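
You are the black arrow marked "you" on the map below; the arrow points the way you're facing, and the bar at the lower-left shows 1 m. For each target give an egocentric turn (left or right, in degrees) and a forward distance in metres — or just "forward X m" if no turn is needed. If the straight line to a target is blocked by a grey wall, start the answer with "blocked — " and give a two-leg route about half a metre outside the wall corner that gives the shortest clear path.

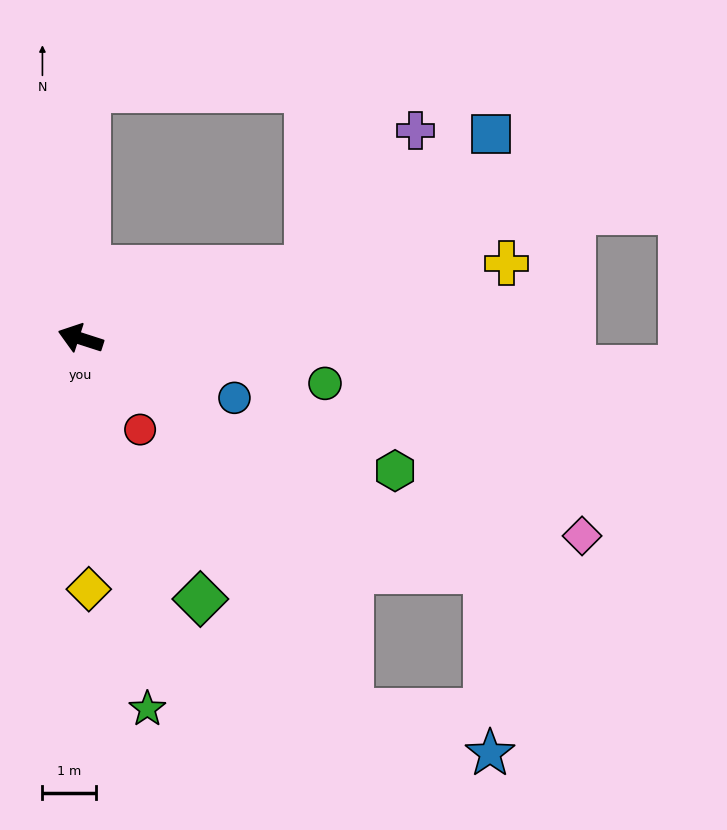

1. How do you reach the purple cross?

blocked — turn right 145°, forward 4.4 m, then turn left 35°, forward 3.2 m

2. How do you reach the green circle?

turn right 172°, forward 4.6 m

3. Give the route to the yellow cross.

turn right 152°, forward 8.0 m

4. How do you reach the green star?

turn left 118°, forward 7.0 m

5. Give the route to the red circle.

turn left 141°, forward 2.0 m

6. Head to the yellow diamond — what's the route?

turn left 110°, forward 4.6 m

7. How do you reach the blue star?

blocked — turn left 168°, forward 8.7 m, then turn right 59°, forward 3.4 m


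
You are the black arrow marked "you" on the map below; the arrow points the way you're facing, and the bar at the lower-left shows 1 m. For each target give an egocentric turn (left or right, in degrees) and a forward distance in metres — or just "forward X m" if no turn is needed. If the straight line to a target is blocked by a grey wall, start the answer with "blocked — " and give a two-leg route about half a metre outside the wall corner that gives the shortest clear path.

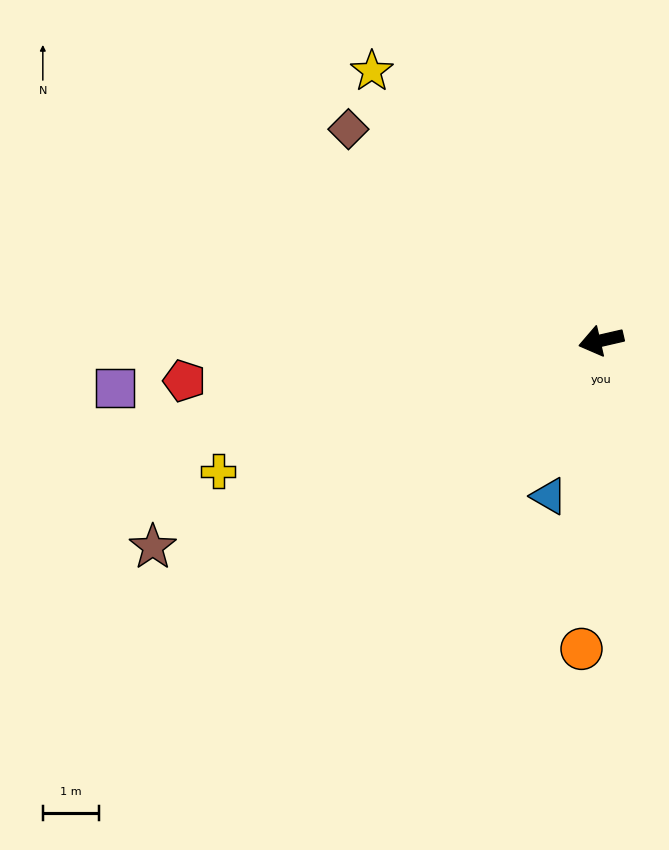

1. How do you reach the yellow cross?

turn left 6°, forward 7.2 m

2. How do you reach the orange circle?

turn left 73°, forward 5.5 m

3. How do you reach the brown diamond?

turn right 53°, forward 5.8 m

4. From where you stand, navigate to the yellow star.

turn right 63°, forward 6.3 m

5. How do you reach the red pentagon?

turn right 7°, forward 7.4 m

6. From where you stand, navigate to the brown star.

turn left 12°, forward 8.8 m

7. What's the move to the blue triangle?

turn left 58°, forward 2.9 m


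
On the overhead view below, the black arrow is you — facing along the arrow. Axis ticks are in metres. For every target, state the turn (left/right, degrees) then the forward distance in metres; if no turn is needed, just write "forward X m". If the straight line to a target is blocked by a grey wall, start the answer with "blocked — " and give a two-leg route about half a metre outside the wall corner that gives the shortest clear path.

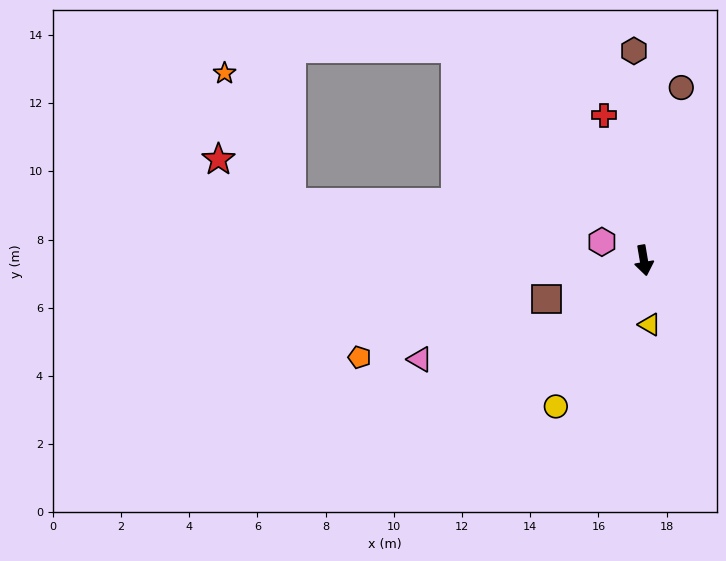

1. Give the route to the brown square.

turn right 78°, forward 3.1 m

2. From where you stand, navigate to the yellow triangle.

turn right 4°, forward 1.9 m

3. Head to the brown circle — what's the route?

turn left 158°, forward 5.2 m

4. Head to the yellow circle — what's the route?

turn right 41°, forward 5.0 m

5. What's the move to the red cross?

turn right 174°, forward 4.4 m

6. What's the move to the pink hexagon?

turn right 123°, forward 1.3 m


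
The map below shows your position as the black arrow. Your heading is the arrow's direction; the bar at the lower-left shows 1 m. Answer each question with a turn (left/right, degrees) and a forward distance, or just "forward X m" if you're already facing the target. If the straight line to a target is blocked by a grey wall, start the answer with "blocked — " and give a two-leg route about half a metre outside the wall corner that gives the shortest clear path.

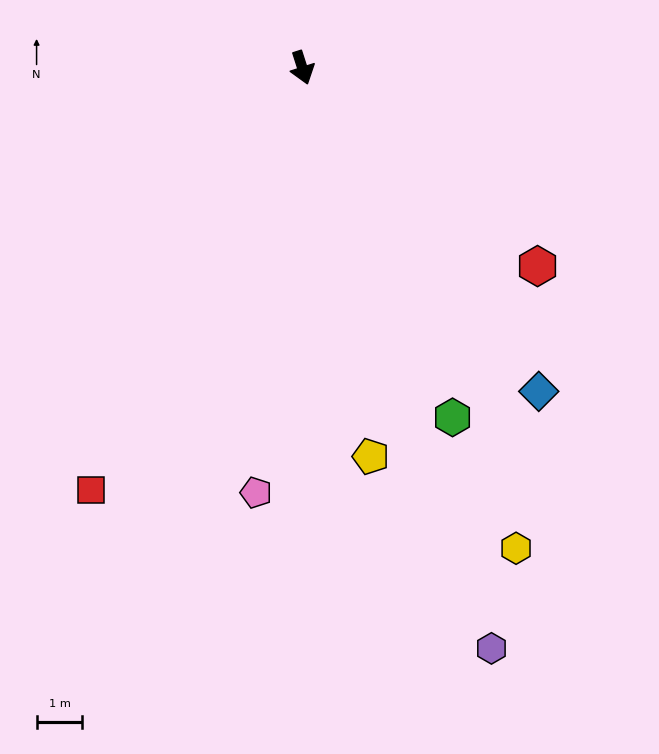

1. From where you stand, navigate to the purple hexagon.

forward 13.3 m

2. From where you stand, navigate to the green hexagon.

turn left 6°, forward 8.3 m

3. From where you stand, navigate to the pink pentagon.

turn right 24°, forward 9.3 m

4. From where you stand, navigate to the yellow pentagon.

turn right 8°, forward 8.6 m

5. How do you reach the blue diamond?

turn left 18°, forward 8.7 m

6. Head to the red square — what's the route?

turn right 44°, forward 10.3 m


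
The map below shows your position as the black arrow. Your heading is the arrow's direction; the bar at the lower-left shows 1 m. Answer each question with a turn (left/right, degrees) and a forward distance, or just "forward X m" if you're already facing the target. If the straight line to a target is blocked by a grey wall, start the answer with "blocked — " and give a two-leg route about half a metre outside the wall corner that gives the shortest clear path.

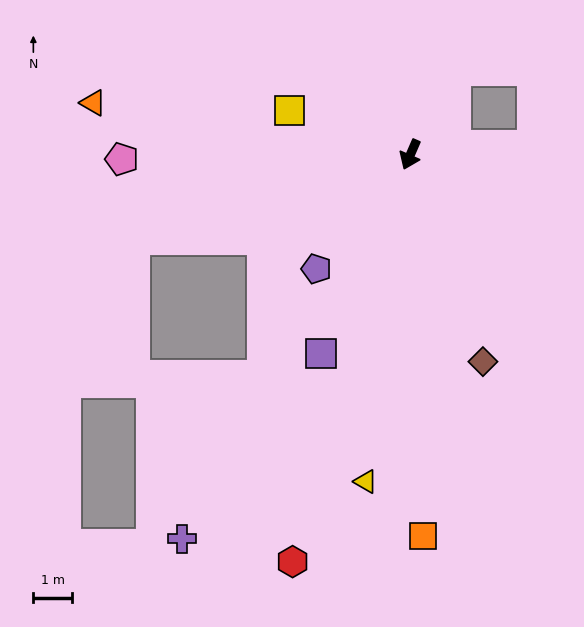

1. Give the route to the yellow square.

turn right 87°, forward 3.3 m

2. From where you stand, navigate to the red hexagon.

turn left 7°, forward 10.9 m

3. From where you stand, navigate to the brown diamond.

turn left 43°, forward 5.6 m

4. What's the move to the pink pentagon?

turn right 66°, forward 7.4 m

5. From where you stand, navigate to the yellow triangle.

turn left 16°, forward 8.5 m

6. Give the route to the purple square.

forward 5.6 m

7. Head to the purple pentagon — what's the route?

turn right 16°, forward 3.8 m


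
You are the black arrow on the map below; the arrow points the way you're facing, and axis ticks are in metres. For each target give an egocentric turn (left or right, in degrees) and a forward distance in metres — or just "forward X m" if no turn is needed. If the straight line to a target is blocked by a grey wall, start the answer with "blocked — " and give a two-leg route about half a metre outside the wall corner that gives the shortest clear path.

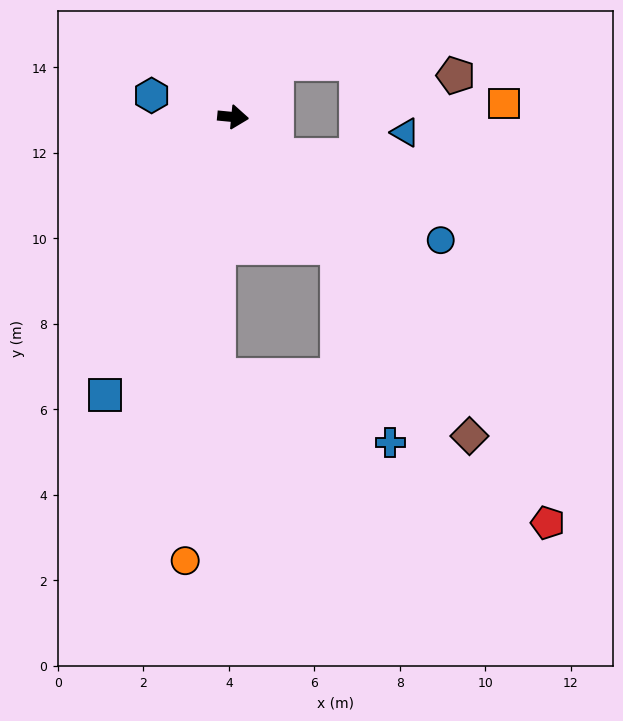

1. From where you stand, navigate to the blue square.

turn right 109°, forward 7.2 m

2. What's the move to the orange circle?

turn right 91°, forward 10.4 m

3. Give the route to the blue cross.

blocked — turn right 45°, forward 3.9 m, then turn right 25°, forward 4.7 m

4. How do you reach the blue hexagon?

turn left 171°, forward 2.0 m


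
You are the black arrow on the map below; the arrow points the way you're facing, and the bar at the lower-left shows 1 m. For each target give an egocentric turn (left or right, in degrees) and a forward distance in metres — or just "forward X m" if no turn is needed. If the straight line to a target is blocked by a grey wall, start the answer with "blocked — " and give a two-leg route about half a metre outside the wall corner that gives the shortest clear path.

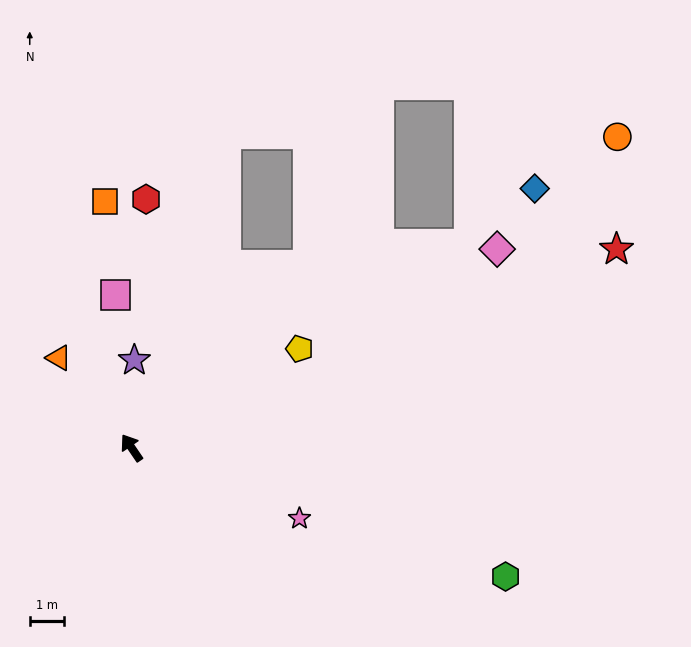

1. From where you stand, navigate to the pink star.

turn right 147°, forward 5.3 m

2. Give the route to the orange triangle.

turn left 5°, forward 3.4 m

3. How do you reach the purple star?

turn right 36°, forward 2.6 m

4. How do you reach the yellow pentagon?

turn right 94°, forward 5.7 m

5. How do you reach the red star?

turn right 102°, forward 15.3 m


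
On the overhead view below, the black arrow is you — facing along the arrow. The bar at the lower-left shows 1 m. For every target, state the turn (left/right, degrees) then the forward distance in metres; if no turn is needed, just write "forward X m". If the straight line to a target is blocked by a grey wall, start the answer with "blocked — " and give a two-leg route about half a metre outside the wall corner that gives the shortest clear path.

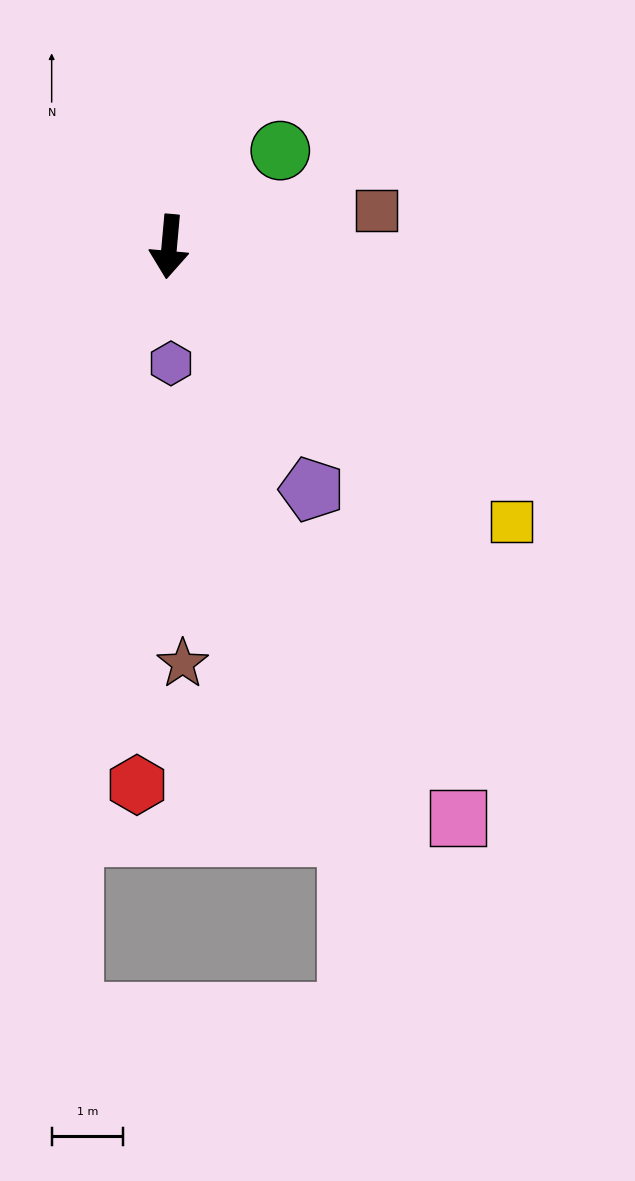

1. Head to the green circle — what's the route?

turn left 136°, forward 2.1 m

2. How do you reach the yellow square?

turn left 56°, forward 6.2 m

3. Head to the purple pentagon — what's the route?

turn left 36°, forward 3.9 m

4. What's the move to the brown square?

turn left 105°, forward 3.0 m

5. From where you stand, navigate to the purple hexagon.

turn left 6°, forward 1.6 m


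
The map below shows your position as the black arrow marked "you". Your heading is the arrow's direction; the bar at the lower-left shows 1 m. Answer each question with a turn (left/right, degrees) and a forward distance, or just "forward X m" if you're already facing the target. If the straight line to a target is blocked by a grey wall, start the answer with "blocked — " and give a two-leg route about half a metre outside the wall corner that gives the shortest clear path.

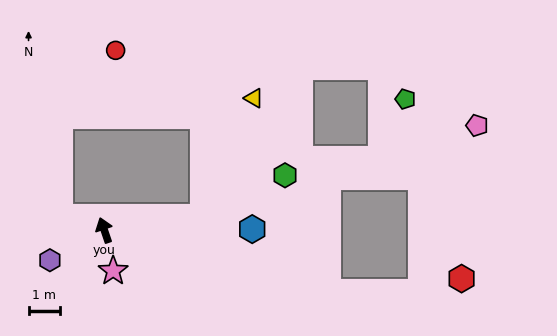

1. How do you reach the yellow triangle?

blocked — turn right 101°, forward 3.2 m, then turn left 59°, forward 4.2 m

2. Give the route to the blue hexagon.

turn right 108°, forward 4.8 m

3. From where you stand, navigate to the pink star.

turn left 174°, forward 1.3 m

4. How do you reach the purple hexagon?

turn left 100°, forward 2.0 m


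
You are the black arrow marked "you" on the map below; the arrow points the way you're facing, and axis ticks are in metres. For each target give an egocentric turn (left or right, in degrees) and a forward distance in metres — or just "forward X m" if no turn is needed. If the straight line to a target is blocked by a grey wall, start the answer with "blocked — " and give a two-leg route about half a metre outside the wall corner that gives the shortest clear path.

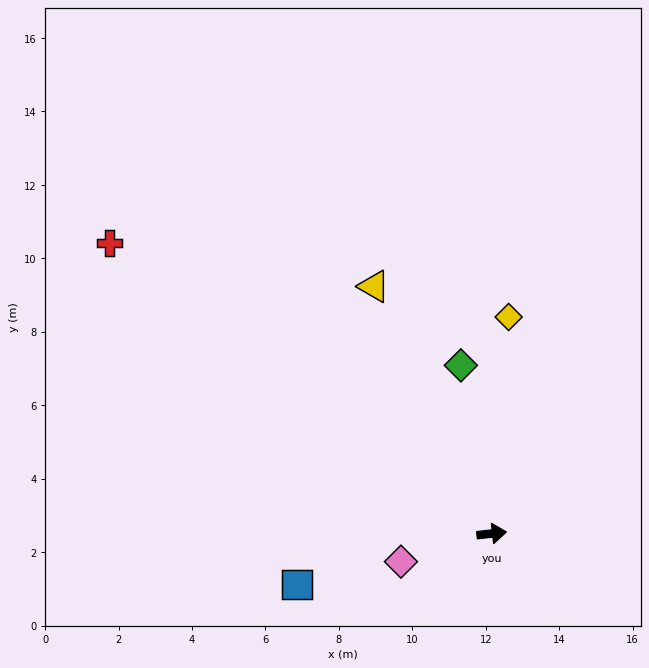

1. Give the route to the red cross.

turn left 136°, forward 13.1 m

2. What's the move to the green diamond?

turn left 94°, forward 4.7 m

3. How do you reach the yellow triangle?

turn left 109°, forward 7.5 m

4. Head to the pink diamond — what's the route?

turn right 169°, forward 2.6 m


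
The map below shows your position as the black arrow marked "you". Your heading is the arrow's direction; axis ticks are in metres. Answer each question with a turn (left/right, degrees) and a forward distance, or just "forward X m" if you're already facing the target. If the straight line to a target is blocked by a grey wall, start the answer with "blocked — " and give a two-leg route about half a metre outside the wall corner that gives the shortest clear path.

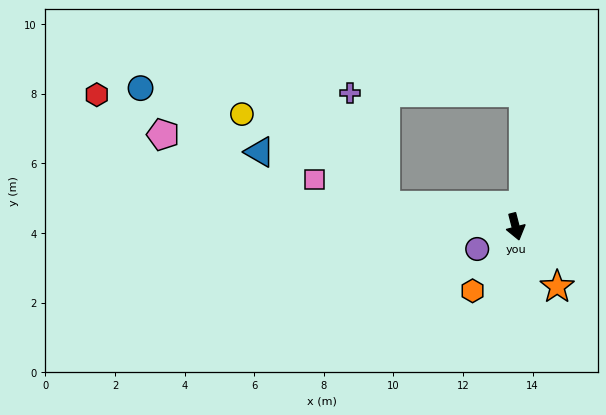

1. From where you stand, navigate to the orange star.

turn left 20°, forward 2.1 m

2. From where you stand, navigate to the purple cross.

blocked — turn right 113°, forward 3.8 m, then turn right 64°, forward 3.4 m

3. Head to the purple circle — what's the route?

turn right 74°, forward 1.3 m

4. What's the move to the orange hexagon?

turn right 48°, forward 2.2 m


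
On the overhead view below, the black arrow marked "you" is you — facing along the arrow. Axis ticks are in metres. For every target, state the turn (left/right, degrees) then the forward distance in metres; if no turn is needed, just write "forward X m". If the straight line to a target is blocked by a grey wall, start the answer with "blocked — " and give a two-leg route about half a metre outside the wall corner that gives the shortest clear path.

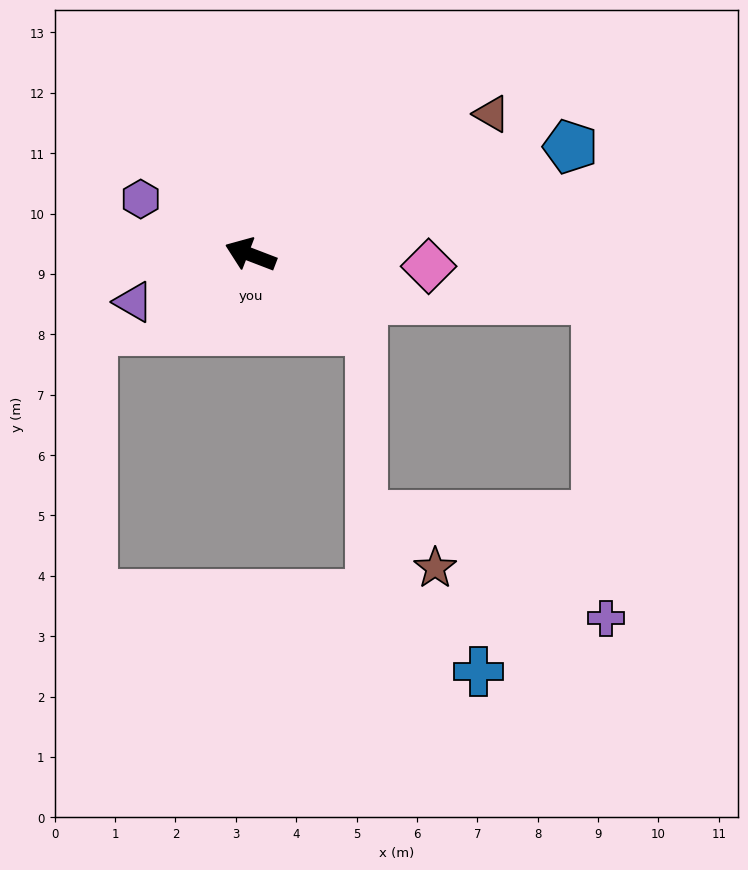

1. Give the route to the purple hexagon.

turn right 6°, forward 2.0 m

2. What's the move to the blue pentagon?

turn right 140°, forward 5.6 m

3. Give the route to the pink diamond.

turn right 163°, forward 3.0 m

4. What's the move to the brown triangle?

turn right 129°, forward 4.6 m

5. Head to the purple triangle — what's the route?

turn left 43°, forward 2.1 m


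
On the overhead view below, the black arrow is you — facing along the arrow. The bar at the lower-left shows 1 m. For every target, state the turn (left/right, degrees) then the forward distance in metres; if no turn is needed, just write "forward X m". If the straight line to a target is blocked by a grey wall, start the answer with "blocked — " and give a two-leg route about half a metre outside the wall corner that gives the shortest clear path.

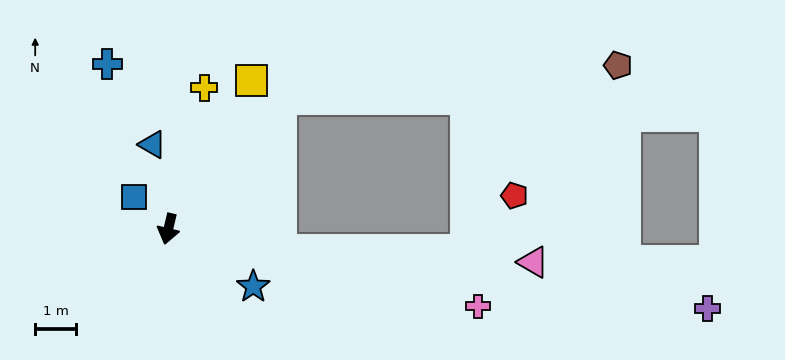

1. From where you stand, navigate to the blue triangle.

turn right 156°, forward 2.1 m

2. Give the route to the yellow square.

turn left 164°, forward 4.2 m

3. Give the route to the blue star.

turn left 69°, forward 2.5 m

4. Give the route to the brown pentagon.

blocked — turn left 153°, forward 4.2 m, then turn right 44°, forward 8.3 m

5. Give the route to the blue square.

turn right 120°, forward 1.1 m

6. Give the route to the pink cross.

turn left 89°, forward 7.8 m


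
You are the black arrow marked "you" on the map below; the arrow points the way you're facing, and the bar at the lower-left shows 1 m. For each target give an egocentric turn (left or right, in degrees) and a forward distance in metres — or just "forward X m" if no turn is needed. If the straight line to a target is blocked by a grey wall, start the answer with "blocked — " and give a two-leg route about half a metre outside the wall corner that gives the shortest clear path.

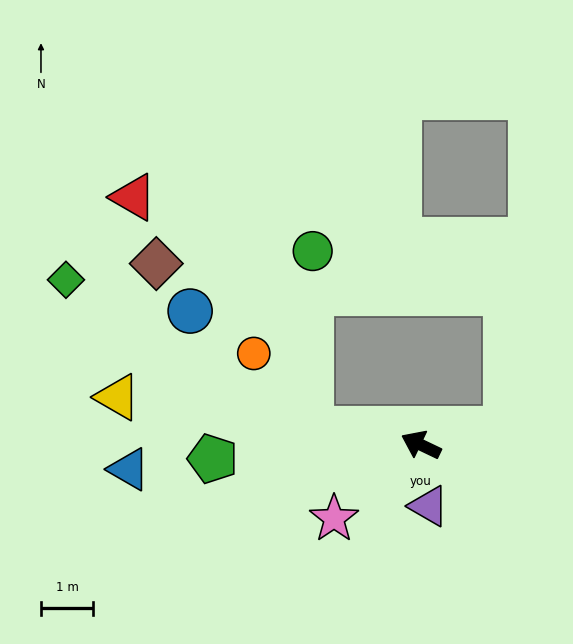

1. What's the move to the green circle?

blocked — turn left 17°, forward 2.1 m, then turn right 82°, forward 3.4 m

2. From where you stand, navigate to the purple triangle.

turn left 123°, forward 1.2 m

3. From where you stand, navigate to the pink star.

turn left 66°, forward 2.2 m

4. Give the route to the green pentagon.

turn left 29°, forward 4.0 m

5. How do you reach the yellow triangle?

turn left 17°, forward 5.9 m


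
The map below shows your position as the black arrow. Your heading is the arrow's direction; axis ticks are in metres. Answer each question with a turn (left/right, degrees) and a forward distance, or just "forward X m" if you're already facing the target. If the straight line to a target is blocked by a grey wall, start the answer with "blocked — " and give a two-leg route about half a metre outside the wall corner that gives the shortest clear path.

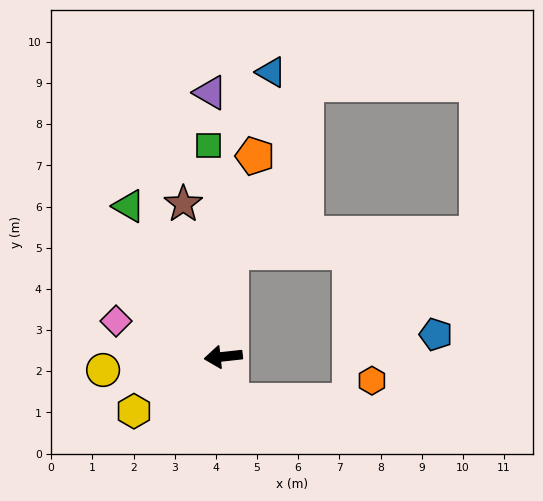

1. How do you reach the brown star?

turn right 82°, forward 3.8 m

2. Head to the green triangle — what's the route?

turn right 64°, forward 4.3 m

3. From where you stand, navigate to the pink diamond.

turn right 25°, forward 2.7 m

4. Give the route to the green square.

turn right 92°, forward 5.1 m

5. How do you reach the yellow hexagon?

turn left 25°, forward 2.5 m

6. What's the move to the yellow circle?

forward 2.9 m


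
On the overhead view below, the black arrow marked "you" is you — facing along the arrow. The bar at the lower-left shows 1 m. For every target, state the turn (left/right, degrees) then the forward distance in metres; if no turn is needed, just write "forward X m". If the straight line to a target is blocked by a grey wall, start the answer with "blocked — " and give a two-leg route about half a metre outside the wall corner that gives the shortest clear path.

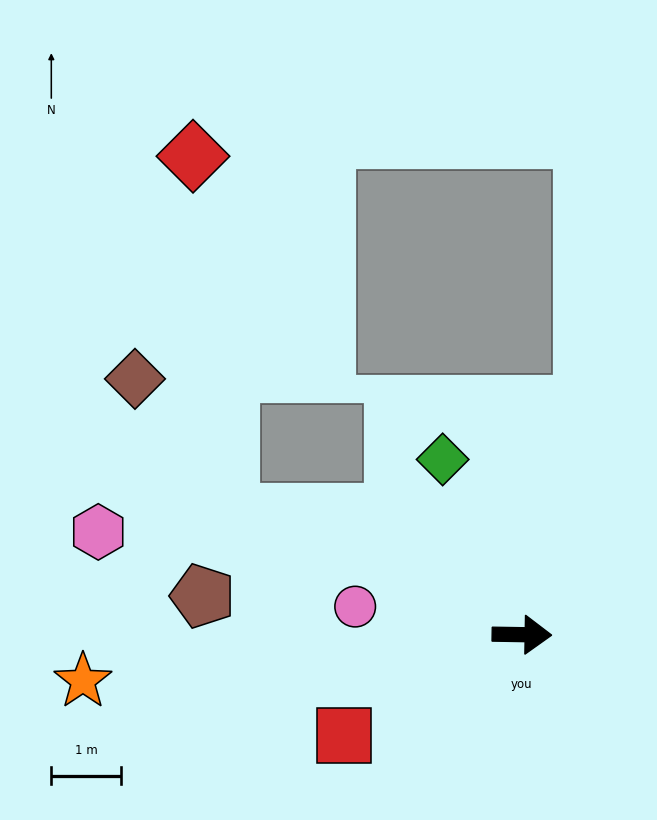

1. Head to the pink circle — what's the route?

turn left 171°, forward 2.4 m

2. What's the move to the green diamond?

turn left 115°, forward 2.8 m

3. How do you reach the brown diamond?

blocked — turn left 159°, forward 4.5 m, then turn right 33°, forward 2.4 m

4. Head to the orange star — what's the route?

turn right 173°, forward 6.3 m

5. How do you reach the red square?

turn right 149°, forward 2.9 m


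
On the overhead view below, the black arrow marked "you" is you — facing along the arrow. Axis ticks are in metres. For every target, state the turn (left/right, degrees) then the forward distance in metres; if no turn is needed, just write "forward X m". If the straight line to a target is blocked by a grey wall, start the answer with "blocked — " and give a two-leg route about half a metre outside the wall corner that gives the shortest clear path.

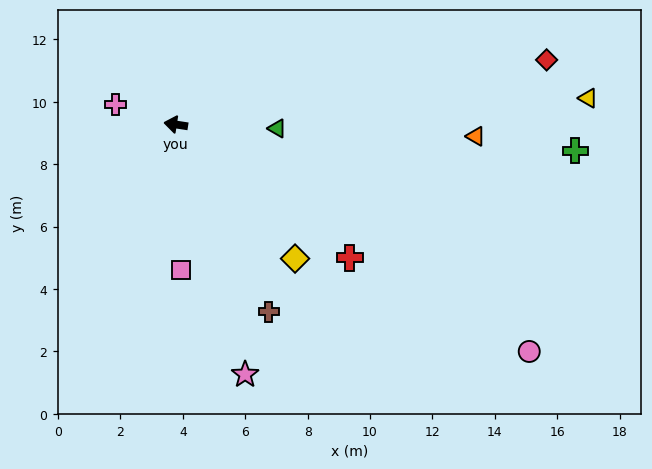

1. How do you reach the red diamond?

turn right 161°, forward 12.1 m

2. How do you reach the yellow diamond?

turn left 140°, forward 5.8 m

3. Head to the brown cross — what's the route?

turn left 125°, forward 6.7 m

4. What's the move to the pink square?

turn left 101°, forward 4.7 m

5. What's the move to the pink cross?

turn right 9°, forward 2.0 m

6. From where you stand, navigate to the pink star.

turn left 114°, forward 8.3 m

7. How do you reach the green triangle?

turn right 174°, forward 3.3 m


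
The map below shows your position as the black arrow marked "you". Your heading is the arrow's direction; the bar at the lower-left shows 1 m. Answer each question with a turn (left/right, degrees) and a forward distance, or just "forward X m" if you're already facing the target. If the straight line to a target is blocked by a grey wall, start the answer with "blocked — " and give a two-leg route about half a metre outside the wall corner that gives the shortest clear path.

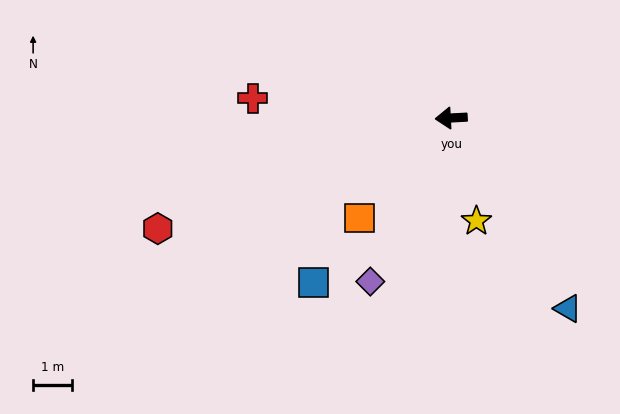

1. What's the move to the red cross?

turn right 9°, forward 5.1 m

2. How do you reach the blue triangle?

turn left 118°, forward 5.7 m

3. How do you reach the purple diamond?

turn left 61°, forward 4.6 m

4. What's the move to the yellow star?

turn left 101°, forward 2.7 m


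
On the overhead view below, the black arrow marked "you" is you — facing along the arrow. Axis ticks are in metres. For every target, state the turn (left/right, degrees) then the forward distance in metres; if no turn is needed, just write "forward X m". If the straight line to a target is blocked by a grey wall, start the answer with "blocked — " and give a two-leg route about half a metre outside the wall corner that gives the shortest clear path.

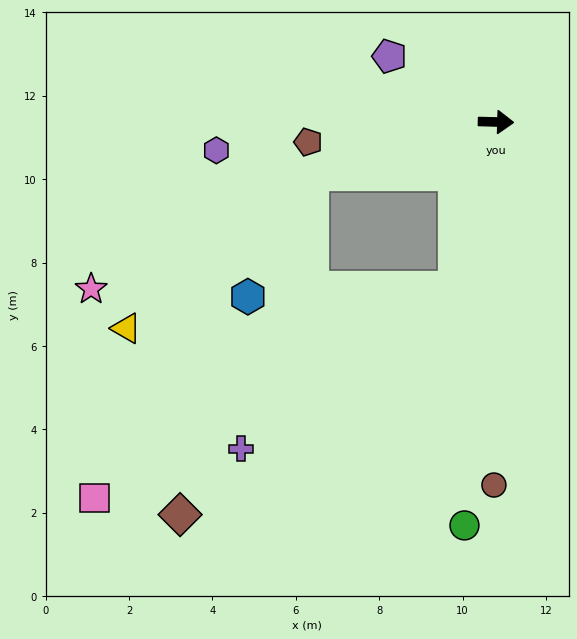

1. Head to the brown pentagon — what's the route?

turn right 172°, forward 4.5 m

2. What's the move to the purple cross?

blocked — turn right 102°, forward 4.1 m, then turn right 40°, forward 6.4 m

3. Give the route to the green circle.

turn right 93°, forward 9.7 m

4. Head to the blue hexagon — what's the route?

blocked — turn right 163°, forward 4.6 m, then turn left 47°, forward 3.3 m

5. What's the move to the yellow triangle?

blocked — turn right 163°, forward 4.6 m, then turn left 25°, forward 5.8 m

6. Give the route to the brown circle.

turn right 89°, forward 8.7 m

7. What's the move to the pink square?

blocked — turn right 102°, forward 4.1 m, then turn right 46°, forward 10.0 m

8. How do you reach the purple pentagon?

turn left 150°, forward 3.0 m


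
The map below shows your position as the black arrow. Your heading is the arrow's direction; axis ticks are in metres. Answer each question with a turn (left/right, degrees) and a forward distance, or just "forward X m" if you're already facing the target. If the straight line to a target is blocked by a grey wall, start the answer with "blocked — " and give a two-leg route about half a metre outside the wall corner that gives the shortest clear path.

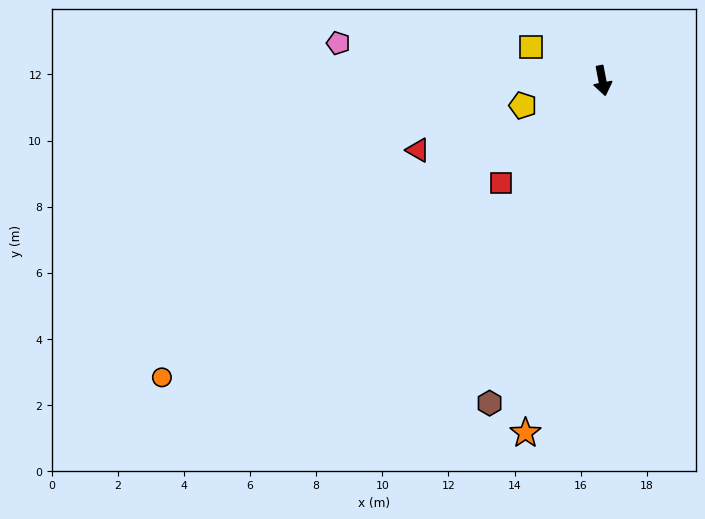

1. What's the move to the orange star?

turn right 23°, forward 10.9 m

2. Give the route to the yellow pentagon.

turn right 84°, forward 2.5 m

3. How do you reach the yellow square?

turn right 126°, forward 2.4 m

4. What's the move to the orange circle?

turn right 67°, forward 16.1 m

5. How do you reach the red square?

turn right 56°, forward 4.3 m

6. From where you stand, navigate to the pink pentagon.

turn right 109°, forward 8.1 m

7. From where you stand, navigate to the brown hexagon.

turn right 30°, forward 10.3 m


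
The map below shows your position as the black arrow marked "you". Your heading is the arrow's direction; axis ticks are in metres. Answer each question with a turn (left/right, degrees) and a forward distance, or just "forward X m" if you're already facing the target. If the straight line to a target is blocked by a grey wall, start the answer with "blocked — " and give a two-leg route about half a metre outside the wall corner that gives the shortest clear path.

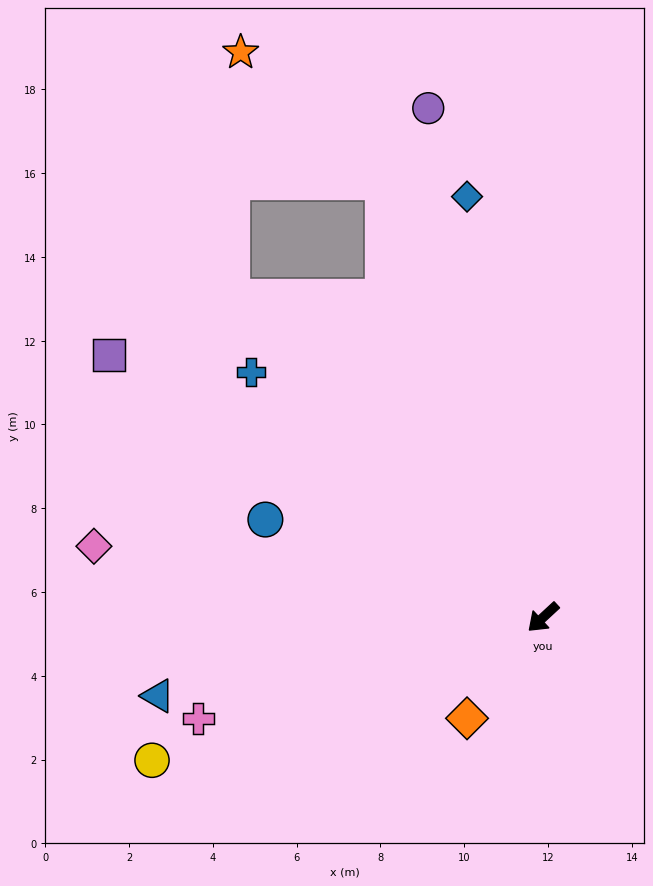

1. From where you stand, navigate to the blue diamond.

turn right 122°, forward 10.2 m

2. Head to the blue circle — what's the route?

turn right 62°, forward 7.0 m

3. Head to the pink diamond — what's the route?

turn right 52°, forward 10.9 m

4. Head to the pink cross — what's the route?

turn right 26°, forward 8.6 m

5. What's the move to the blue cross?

turn right 83°, forward 9.1 m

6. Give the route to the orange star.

blocked — turn right 113°, forward 11.1 m, then turn left 28°, forward 4.6 m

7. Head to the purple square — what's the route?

turn right 74°, forward 12.1 m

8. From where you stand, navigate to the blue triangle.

turn right 31°, forward 9.4 m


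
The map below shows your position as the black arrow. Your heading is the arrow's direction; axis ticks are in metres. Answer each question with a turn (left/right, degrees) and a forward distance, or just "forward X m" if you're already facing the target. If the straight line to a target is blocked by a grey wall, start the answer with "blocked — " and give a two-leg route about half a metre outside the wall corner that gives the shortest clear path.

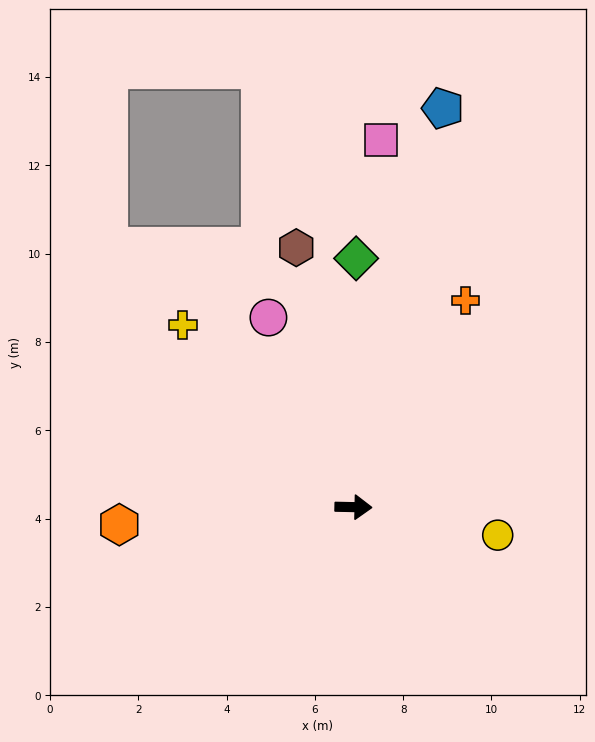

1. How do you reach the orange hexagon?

turn right 175°, forward 5.3 m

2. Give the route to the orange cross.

turn left 63°, forward 5.3 m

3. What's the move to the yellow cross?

turn left 134°, forward 5.7 m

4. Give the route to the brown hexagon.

turn left 104°, forward 6.0 m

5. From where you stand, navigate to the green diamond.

turn left 91°, forward 5.6 m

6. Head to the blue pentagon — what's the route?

turn left 79°, forward 9.3 m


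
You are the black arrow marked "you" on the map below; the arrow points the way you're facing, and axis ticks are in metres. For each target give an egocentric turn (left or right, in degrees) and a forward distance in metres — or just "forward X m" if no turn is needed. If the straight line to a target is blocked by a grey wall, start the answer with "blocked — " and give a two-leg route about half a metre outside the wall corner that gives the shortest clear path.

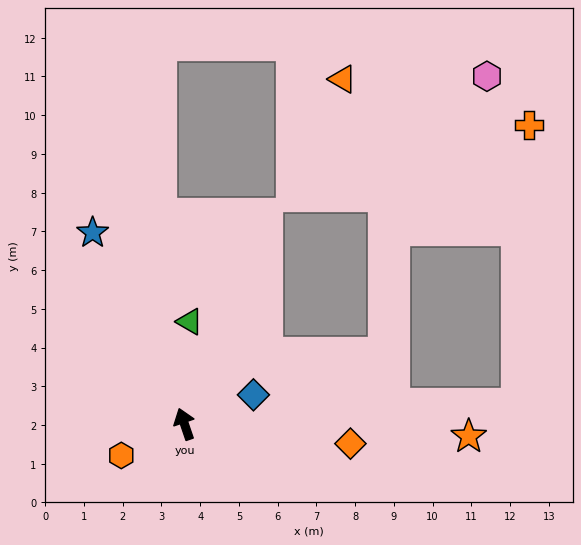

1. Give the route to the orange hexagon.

turn left 98°, forward 1.8 m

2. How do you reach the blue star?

turn left 7°, forward 5.5 m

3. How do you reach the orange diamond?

turn right 116°, forward 4.3 m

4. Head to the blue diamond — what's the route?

turn right 86°, forward 1.9 m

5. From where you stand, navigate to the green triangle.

turn right 22°, forward 2.6 m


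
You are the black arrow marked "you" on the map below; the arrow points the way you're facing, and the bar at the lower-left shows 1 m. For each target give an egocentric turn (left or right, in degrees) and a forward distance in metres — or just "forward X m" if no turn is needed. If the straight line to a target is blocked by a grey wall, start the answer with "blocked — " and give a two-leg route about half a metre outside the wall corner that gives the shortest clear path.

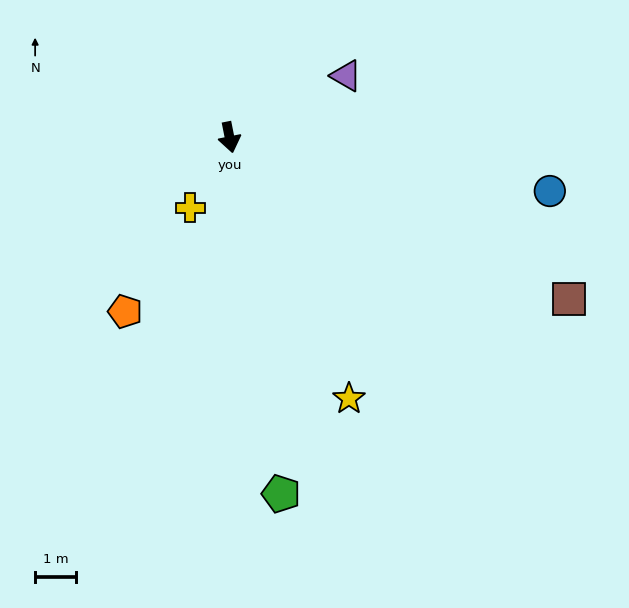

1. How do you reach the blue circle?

turn left 69°, forward 7.9 m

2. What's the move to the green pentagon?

turn right 3°, forward 8.8 m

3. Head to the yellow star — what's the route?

turn left 13°, forward 7.0 m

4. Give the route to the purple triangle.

turn left 107°, forward 3.2 m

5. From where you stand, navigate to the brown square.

turn left 53°, forward 9.2 m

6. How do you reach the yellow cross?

turn right 40°, forward 2.0 m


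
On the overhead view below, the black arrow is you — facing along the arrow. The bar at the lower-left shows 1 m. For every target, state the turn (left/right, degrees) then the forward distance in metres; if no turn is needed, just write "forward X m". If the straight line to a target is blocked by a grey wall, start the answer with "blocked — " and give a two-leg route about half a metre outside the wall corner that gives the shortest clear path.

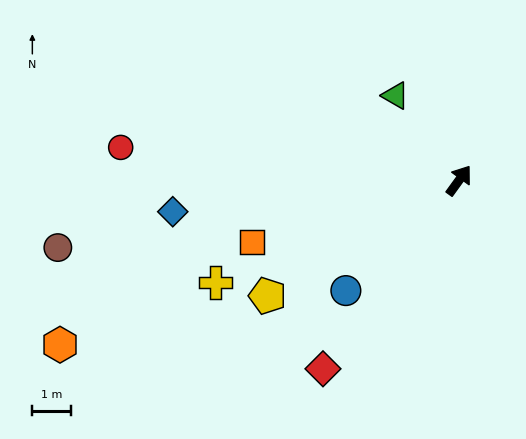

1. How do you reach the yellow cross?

turn left 149°, forward 6.7 m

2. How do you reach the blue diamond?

turn left 132°, forward 7.4 m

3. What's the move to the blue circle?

turn left 170°, forward 4.0 m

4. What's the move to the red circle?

turn left 120°, forward 8.7 m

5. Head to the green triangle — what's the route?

turn left 73°, forward 2.7 m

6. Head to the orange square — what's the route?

turn left 142°, forward 5.5 m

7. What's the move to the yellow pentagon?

turn left 157°, forward 5.7 m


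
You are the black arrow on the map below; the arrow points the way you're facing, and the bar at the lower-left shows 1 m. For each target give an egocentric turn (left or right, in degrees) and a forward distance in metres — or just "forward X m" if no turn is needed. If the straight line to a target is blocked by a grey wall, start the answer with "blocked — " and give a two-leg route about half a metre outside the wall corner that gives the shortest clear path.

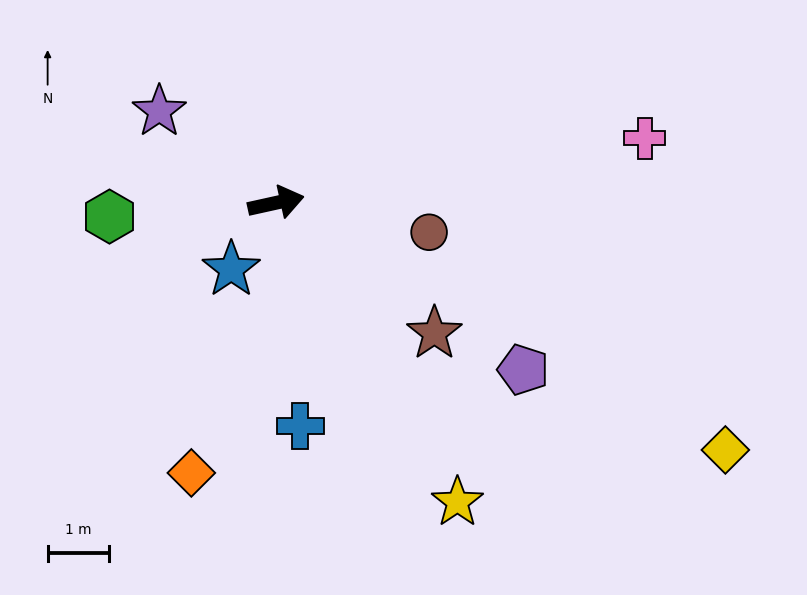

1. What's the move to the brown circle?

turn right 23°, forward 2.5 m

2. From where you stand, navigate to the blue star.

turn right 136°, forward 1.3 m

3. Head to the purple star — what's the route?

turn left 129°, forward 2.4 m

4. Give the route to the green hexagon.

turn left 172°, forward 2.7 m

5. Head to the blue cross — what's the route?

turn right 96°, forward 3.7 m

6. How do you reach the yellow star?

turn right 71°, forward 5.7 m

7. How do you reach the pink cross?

turn right 3°, forward 6.1 m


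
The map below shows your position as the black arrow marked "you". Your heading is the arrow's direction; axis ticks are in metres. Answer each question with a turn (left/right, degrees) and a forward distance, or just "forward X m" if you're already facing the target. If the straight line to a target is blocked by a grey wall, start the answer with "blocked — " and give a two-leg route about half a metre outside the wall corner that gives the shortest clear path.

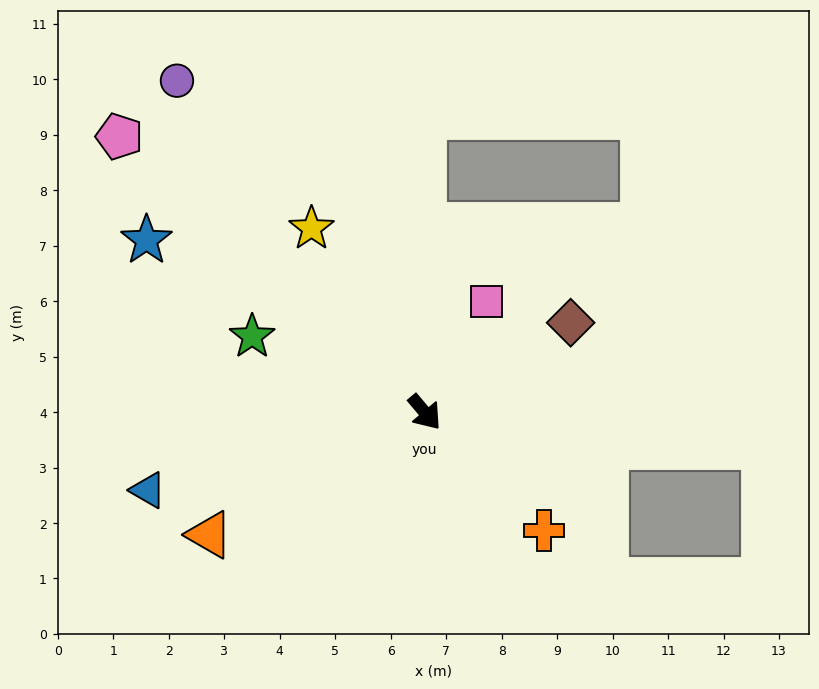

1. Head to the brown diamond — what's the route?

turn left 82°, forward 3.1 m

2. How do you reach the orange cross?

turn left 5°, forward 3.0 m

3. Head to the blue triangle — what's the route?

turn right 114°, forward 5.2 m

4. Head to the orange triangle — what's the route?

turn right 100°, forward 4.5 m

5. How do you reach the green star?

turn right 154°, forward 3.4 m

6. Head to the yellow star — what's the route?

turn left 172°, forward 3.9 m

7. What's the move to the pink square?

turn left 111°, forward 2.3 m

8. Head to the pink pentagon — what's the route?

turn right 172°, forward 7.4 m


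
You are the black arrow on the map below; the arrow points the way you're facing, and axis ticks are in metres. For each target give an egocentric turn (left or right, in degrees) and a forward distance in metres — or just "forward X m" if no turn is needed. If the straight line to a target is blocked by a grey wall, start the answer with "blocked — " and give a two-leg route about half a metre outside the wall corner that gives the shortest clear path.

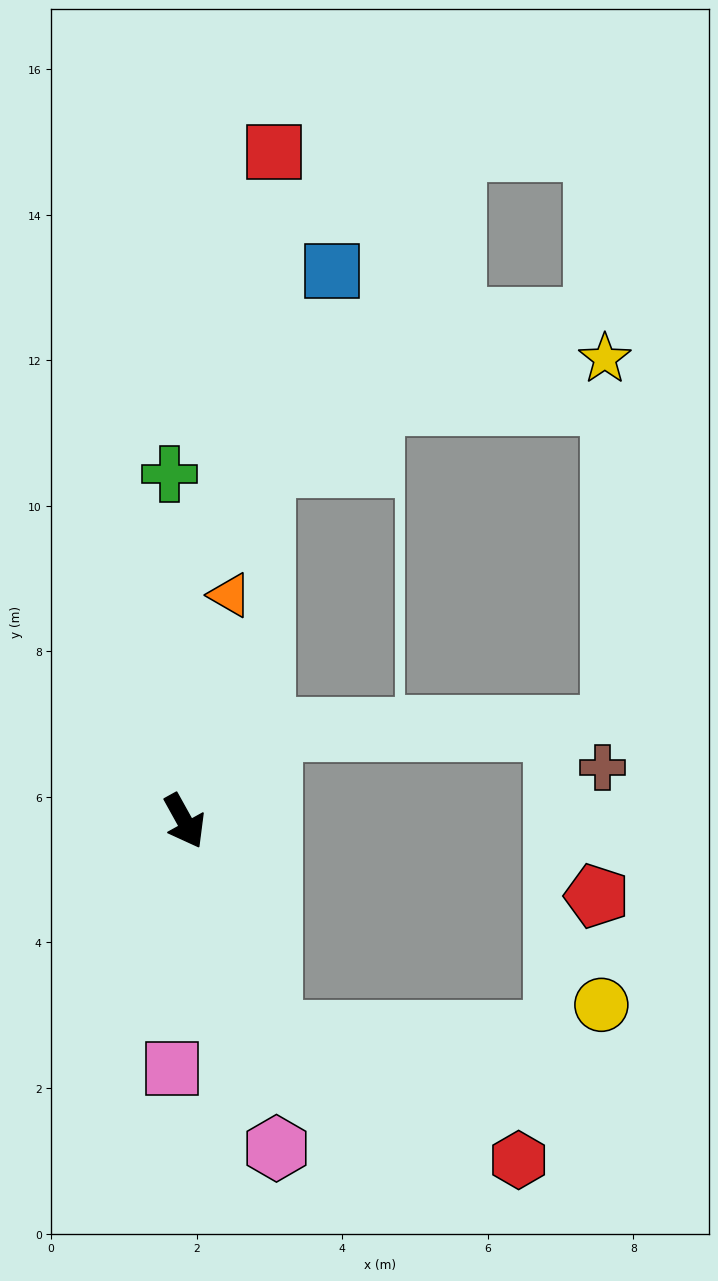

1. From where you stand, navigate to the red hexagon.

blocked — turn right 7°, forward 3.1 m, then turn left 41°, forward 3.8 m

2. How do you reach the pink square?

turn right 32°, forward 3.4 m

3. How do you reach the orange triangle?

turn left 140°, forward 3.2 m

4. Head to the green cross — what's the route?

turn left 153°, forward 4.8 m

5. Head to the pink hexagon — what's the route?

turn right 13°, forward 4.7 m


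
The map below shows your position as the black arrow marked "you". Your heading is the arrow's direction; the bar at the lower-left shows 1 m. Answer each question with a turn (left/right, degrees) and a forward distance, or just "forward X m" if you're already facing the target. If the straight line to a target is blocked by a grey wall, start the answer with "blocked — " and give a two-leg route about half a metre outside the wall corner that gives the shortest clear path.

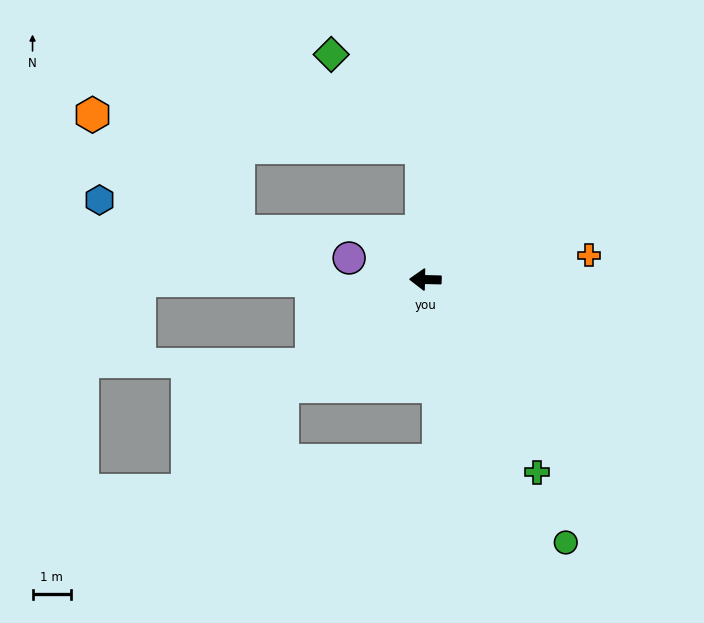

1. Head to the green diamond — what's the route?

blocked — turn right 87°, forward 3.4 m, then turn left 42°, forward 3.4 m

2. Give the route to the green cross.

turn left 121°, forward 5.8 m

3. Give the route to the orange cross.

turn right 170°, forward 4.3 m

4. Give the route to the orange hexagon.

blocked — turn right 87°, forward 3.4 m, then turn left 83°, forward 8.6 m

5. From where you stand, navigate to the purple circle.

turn right 14°, forward 2.1 m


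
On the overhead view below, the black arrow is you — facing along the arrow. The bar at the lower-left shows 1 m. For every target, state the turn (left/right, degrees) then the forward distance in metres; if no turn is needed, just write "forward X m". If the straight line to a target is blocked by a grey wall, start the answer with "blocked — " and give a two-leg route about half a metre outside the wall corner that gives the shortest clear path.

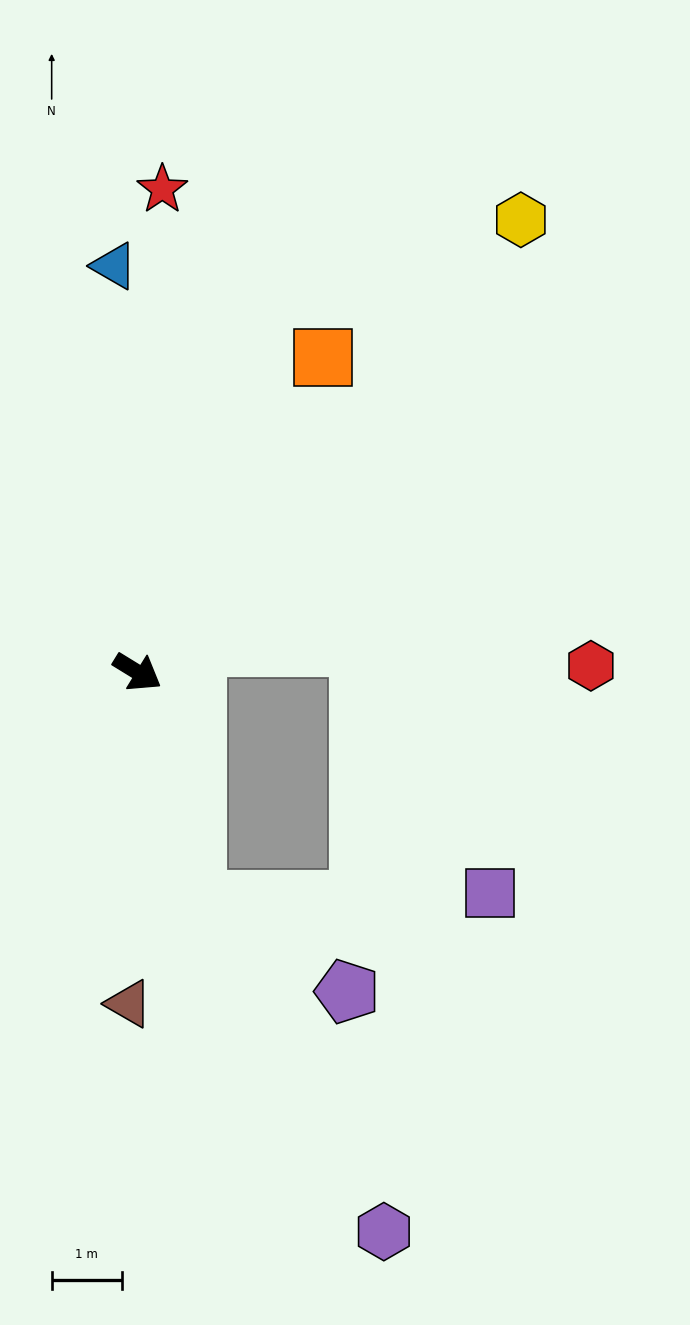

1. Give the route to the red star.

turn left 119°, forward 6.9 m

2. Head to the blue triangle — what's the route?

turn left 125°, forward 5.8 m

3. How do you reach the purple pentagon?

blocked — turn right 44°, forward 3.4 m, then turn left 44°, forward 2.5 m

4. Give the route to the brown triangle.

turn right 60°, forward 4.7 m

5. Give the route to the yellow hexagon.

turn left 81°, forward 8.4 m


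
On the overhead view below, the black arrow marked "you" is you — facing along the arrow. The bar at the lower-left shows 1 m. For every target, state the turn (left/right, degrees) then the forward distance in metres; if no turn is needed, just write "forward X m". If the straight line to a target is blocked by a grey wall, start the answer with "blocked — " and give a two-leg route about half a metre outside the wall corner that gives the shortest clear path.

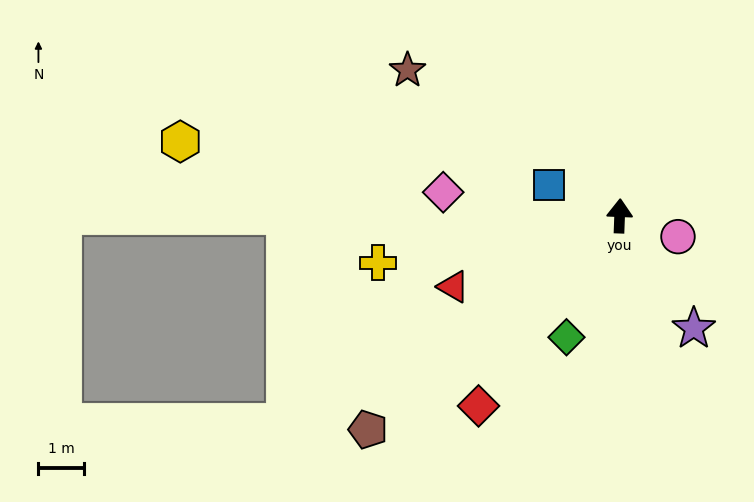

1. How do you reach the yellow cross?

turn left 103°, forward 5.4 m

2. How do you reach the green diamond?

turn left 158°, forward 2.9 m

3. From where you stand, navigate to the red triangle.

turn left 115°, forward 4.0 m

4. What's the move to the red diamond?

turn left 146°, forward 5.2 m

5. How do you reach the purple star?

turn right 144°, forward 3.0 m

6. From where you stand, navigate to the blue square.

turn left 69°, forward 1.7 m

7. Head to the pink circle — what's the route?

turn right 107°, forward 1.4 m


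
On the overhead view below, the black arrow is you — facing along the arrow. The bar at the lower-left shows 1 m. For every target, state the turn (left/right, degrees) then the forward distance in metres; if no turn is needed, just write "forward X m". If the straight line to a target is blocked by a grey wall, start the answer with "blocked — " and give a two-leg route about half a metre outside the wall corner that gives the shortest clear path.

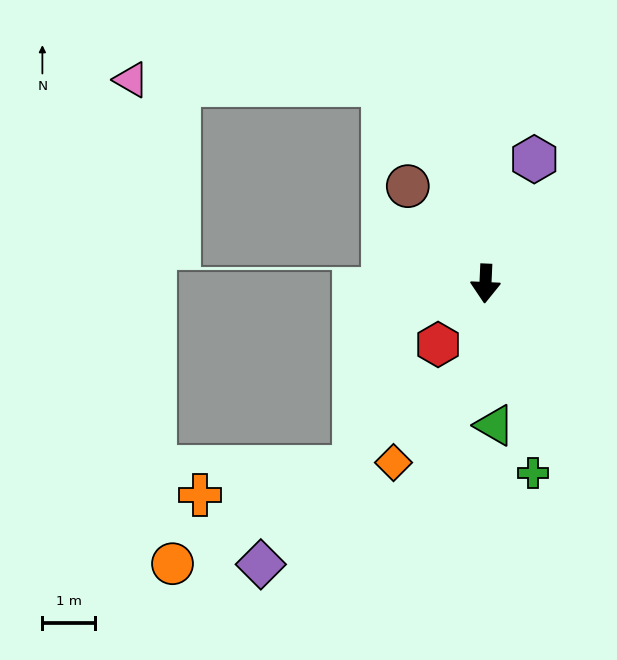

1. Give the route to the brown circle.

turn right 139°, forward 2.4 m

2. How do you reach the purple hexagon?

turn left 161°, forward 2.5 m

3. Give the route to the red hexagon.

turn right 35°, forward 1.5 m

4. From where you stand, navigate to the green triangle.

turn left 6°, forward 2.7 m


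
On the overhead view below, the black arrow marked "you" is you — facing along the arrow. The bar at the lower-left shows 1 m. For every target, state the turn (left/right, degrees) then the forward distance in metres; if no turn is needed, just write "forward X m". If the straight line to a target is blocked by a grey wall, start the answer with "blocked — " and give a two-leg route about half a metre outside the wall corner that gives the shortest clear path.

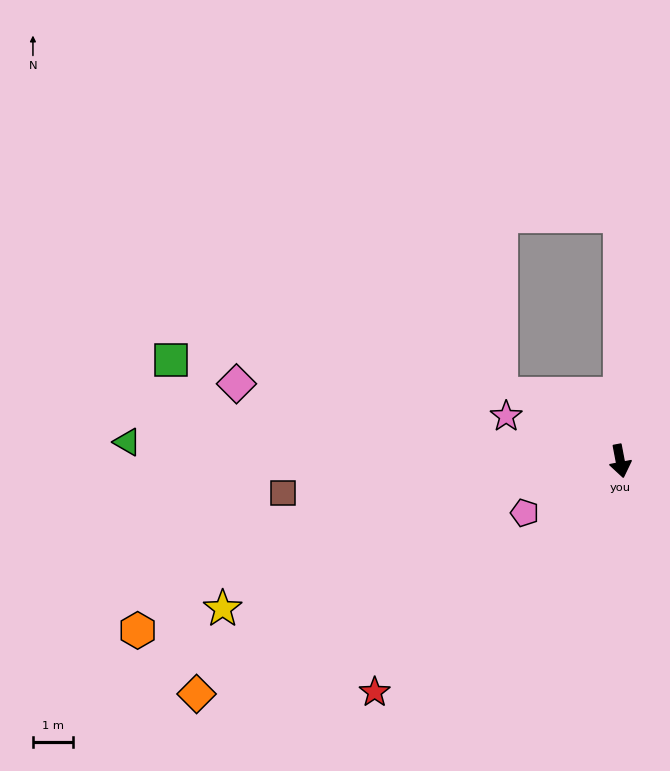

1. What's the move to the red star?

turn right 58°, forward 8.5 m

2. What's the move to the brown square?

turn right 95°, forward 8.5 m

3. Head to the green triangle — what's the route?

turn right 103°, forward 12.4 m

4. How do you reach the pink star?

turn right 122°, forward 3.1 m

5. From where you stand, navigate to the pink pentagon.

turn right 72°, forward 2.7 m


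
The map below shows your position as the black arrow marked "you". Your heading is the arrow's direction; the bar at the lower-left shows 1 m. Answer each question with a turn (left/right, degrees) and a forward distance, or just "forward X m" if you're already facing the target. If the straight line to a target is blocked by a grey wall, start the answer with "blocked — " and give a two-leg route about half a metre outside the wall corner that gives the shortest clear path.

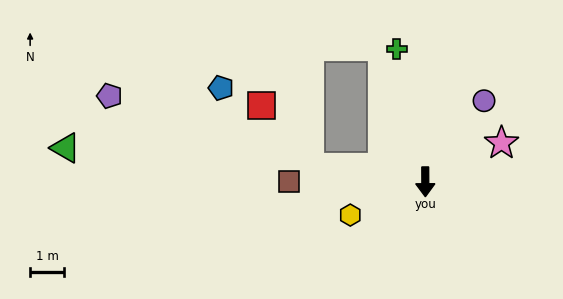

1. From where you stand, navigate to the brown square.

turn right 90°, forward 4.0 m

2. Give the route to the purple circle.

turn left 144°, forward 2.9 m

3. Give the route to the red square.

blocked — turn right 97°, forward 3.4 m, then turn right 46°, forward 2.3 m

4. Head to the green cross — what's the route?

turn right 168°, forward 4.0 m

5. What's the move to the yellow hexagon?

turn right 66°, forward 2.4 m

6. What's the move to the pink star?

turn left 117°, forward 2.5 m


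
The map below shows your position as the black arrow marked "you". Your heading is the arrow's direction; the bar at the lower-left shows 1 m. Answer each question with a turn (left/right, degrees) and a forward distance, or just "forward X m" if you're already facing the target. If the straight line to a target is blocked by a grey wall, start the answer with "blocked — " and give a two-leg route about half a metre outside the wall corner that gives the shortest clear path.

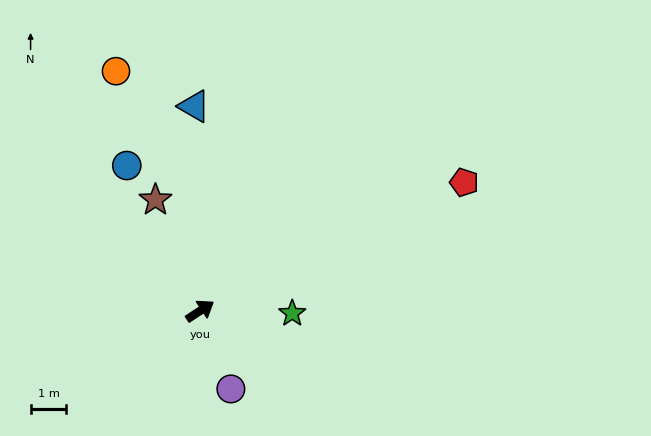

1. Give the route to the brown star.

turn left 79°, forward 3.3 m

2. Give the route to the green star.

turn right 35°, forward 2.6 m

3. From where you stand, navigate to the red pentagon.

turn right 7°, forward 8.2 m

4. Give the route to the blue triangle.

turn left 58°, forward 5.7 m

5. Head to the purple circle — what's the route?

turn right 102°, forward 2.3 m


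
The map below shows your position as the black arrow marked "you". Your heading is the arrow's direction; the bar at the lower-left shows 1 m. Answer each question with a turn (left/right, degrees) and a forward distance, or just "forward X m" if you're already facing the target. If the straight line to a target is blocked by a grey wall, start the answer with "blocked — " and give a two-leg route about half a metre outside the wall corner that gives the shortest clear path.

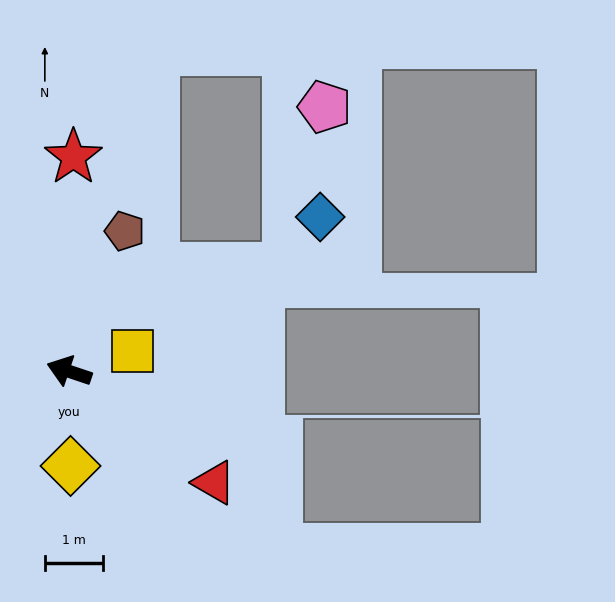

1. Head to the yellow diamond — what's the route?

turn left 109°, forward 1.6 m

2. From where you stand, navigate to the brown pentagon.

turn right 93°, forward 2.6 m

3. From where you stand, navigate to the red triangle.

turn left 161°, forward 3.1 m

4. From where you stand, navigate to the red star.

turn right 73°, forward 3.7 m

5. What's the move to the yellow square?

turn right 144°, forward 1.1 m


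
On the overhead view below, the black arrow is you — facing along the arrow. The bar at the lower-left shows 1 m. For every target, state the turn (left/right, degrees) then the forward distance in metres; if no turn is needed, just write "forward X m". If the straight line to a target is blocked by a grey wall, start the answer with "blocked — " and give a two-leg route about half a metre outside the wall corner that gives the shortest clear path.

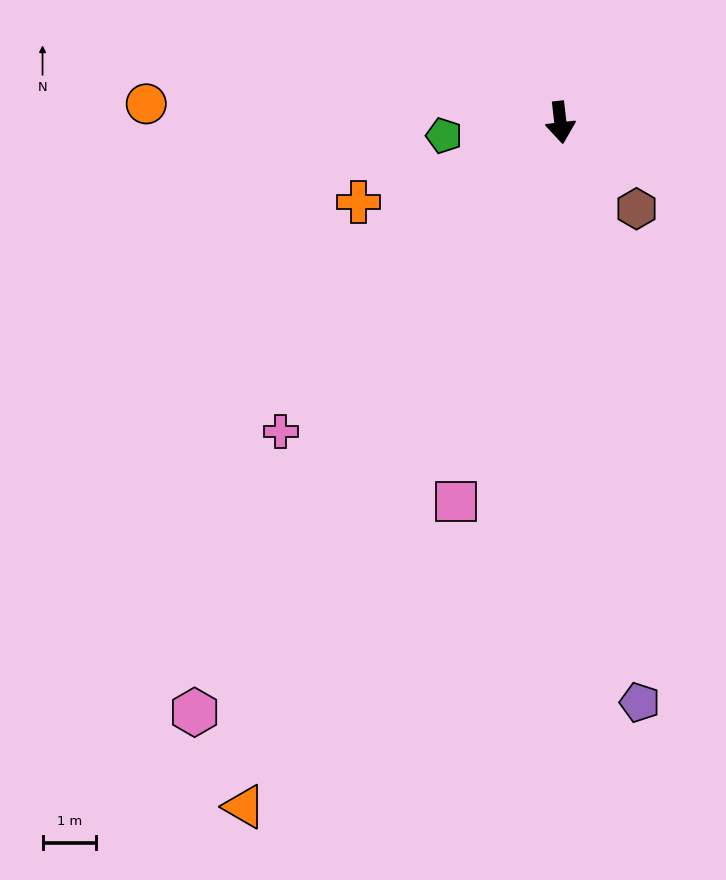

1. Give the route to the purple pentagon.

forward 10.9 m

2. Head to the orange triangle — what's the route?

turn right 31°, forward 14.1 m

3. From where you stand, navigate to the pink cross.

turn right 49°, forward 7.8 m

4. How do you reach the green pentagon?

turn right 90°, forward 2.2 m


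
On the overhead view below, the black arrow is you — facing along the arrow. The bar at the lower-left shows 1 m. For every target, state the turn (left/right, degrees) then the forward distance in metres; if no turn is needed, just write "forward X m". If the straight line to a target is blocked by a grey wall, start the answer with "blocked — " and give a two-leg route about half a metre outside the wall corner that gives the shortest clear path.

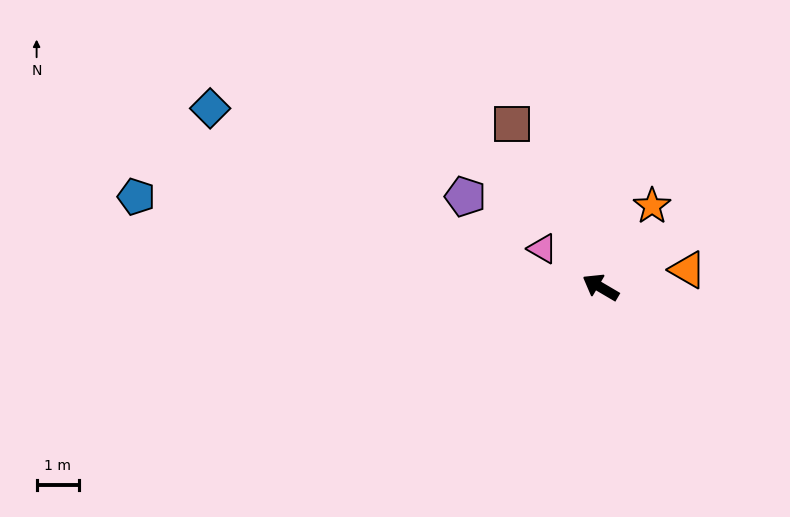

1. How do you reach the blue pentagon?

turn left 19°, forward 11.2 m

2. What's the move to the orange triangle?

turn right 138°, forward 2.1 m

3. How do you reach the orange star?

turn right 92°, forward 2.3 m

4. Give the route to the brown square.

turn right 31°, forward 4.4 m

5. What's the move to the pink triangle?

turn right 3°, forward 1.6 m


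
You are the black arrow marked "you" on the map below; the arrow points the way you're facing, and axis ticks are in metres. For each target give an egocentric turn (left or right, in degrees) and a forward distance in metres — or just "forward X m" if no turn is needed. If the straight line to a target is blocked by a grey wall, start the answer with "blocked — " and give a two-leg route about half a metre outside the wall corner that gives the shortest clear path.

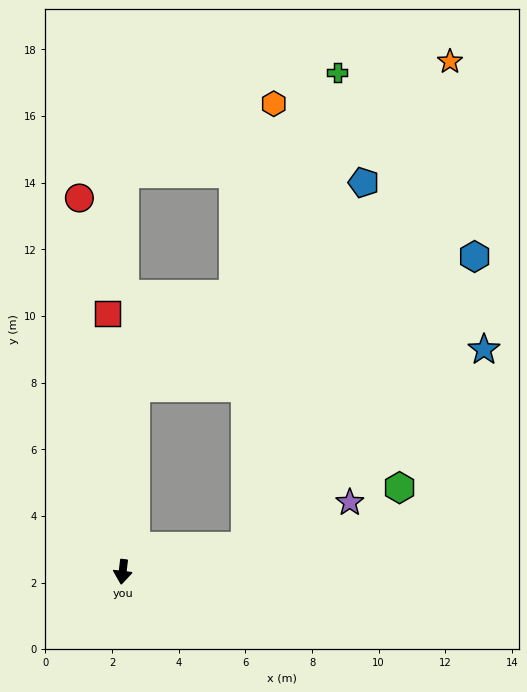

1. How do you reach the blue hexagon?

blocked — turn left 108°, forward 3.8 m, then turn left 40°, forward 11.1 m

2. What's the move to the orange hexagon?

blocked — turn left 108°, forward 3.8 m, then turn left 75°, forward 13.3 m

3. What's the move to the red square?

turn right 170°, forward 7.8 m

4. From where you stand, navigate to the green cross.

blocked — turn left 108°, forward 3.8 m, then turn left 68°, forward 14.5 m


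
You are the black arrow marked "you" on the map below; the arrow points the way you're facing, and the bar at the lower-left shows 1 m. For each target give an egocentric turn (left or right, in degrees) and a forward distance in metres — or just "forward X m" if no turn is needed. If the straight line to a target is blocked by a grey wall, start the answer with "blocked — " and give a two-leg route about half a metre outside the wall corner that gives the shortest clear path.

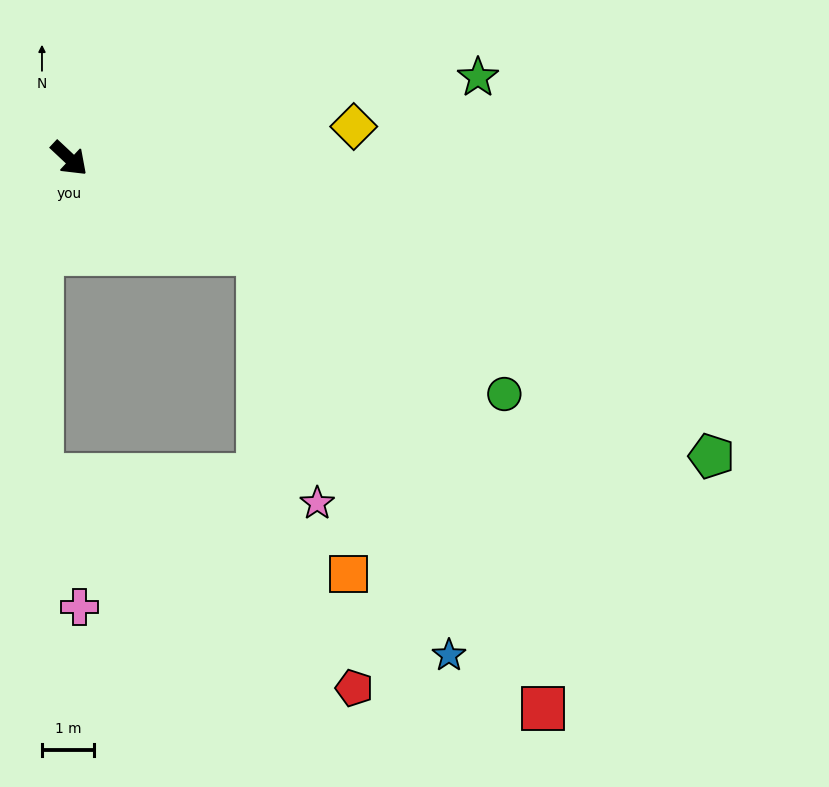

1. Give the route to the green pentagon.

turn left 18°, forward 13.7 m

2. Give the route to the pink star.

blocked — turn left 16°, forward 4.1 m, then turn right 50°, forward 5.0 m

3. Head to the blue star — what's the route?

blocked — turn left 16°, forward 4.1 m, then turn right 37°, forward 8.6 m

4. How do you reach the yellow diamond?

turn left 50°, forward 5.6 m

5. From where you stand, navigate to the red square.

blocked — turn left 16°, forward 4.1 m, then turn right 31°, forward 10.4 m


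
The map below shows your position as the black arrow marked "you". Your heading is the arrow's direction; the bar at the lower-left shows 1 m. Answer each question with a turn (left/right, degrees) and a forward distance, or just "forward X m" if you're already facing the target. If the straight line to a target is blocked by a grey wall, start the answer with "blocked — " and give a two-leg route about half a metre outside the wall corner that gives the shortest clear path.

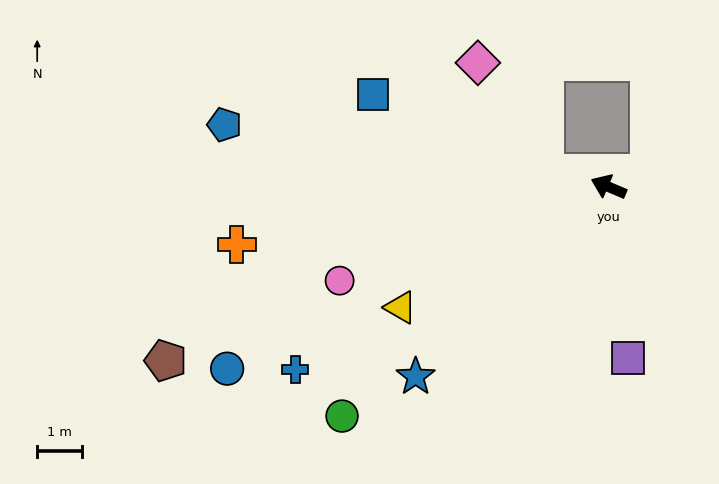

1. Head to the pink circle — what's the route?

turn left 42°, forward 6.4 m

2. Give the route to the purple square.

turn left 120°, forward 3.8 m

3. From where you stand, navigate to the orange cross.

turn left 32°, forward 8.4 m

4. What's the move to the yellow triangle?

turn left 53°, forward 5.4 m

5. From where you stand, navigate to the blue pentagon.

turn left 14°, forward 8.7 m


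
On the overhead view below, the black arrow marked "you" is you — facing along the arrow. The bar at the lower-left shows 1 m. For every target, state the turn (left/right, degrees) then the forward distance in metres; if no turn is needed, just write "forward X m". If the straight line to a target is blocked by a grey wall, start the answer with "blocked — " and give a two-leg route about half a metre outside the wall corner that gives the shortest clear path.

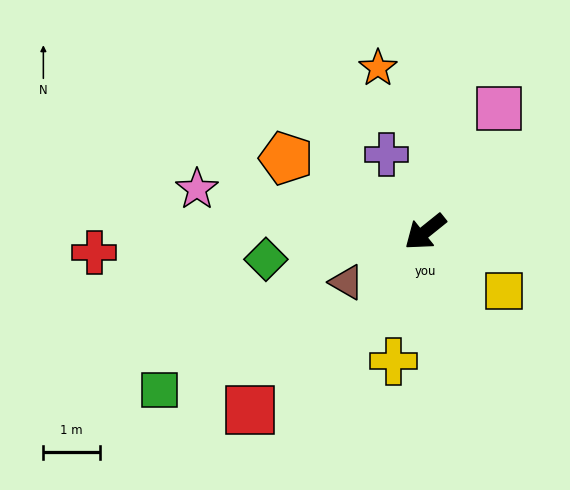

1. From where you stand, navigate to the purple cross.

turn right 102°, forward 1.5 m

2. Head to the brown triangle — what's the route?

turn right 6°, forward 1.6 m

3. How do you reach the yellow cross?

turn left 37°, forward 2.4 m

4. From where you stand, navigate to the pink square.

turn right 160°, forward 2.5 m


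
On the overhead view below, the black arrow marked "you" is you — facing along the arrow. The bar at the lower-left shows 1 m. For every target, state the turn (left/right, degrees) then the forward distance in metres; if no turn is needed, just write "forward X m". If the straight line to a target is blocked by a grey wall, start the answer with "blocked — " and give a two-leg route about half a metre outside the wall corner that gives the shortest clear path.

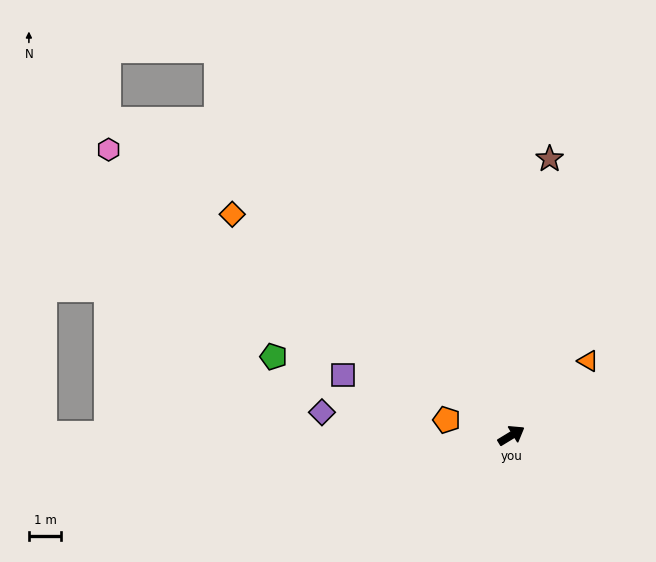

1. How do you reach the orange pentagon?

turn left 135°, forward 2.1 m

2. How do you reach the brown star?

turn left 51°, forward 8.7 m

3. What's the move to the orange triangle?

turn left 13°, forward 3.3 m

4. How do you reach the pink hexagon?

turn left 113°, forward 15.3 m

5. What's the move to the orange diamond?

turn left 110°, forward 11.0 m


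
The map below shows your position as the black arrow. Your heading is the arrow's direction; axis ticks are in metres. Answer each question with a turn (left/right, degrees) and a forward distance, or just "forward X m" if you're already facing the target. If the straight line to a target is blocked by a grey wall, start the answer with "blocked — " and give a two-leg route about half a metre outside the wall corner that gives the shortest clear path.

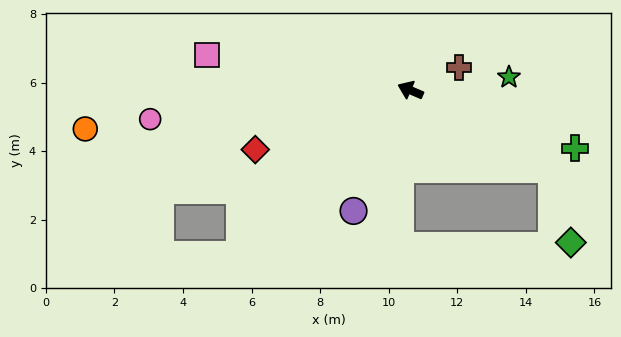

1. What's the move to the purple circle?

turn left 88°, forward 3.9 m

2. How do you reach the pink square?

turn left 13°, forward 6.0 m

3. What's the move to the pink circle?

turn left 29°, forward 7.6 m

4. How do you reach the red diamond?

turn left 44°, forward 4.8 m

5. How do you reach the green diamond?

blocked — turn left 174°, forward 4.7 m, then turn right 47°, forward 2.2 m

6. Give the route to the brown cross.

turn right 132°, forward 1.6 m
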